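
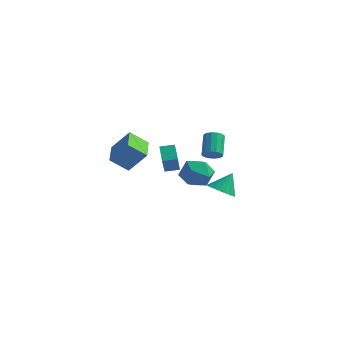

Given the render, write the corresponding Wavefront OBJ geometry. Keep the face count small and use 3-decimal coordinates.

v -2.075 0.66 -1.917
v -1.594 -0.231 -0.614
v -2.894 1.455 -1.072
v -2.413 0.564 0.231
v -1.327 1.276 -1.771
v -0.846 0.385 -0.468
v -2.146 2.071 -0.926
v -1.665 1.18 0.377
v 0.484 2.308 -0.381
v 1.118 2.337 -0.085
v 0.49 3.38 1.158
v -0.144 3.352 0.861
v 1.111 2.613 -0.32
v 0.483 3.656 0.923
v 0.937 2.807 -0.571
v 0.309 3.851 0.671
v 0.641 2.867 -0.772
v 0.013 3.911 0.471
v 0.303 2.778 -0.867
v -0.325 3.822 0.375
v 0.014 2.563 -0.833
v -0.614 3.607 0.41
v -0.15 2.28 -0.678
v -0.778 3.323 0.565
v -0.143 2.004 -0.443
v -0.771 3.047 0.8
v 0.031 1.809 -0.191
v -0.597 2.853 1.051
v 0.327 1.749 0.009
v -0.301 2.793 1.252
v 0.665 1.838 0.105
v 0.037 2.882 1.347
v 0.954 2.053 0.07
v 0.326 3.097 1.313
v 2.182 0.873 -2.682
v 3.111 0.477 -2.655
v 2.498 1.707 -1.318
v 3.171 0.826 -2.882
v 3.061 1.182 -3.074
v 2.798 1.485 -3.199
v 2.429 1.683 -3.234
v 2.017 1.74 -3.174
v 1.634 1.647 -3.029
v 1.346 1.421 -2.824
v 1.202 1.1 -2.594
v 1.228 0.74 -2.38
v 1.419 0.402 -2.218
v 1.742 0.146 -2.137
v 2.141 0.016 -2.149
v 2.547 0.034 -2.254
v 2.89 0.197 -2.433
v -5.551 -0.423 -0.234
v -4.428 0.05 1.197
v -4.676 0.417 -1.199
v -3.553 0.89 0.233
v -4.367 -2.09 -0.613
v -3.244 -1.617 0.819
v -3.492 -1.25 -1.577
v -2.369 -0.777 -0.146
v 3.554 -3.044 0.18
v 4.438 -3.744 -0.194
v 3.282 -4.196 1.694
v 4.166 -4.896 1.32
v 4.403 -3.806 1.727
v 4.572 -3.093 0.791
v 3.148 -4.847 0.709
v 3.317 -4.134 -0.227
v 4.187 -4.858 0.133
v 4.963 -4.215 0.762
v 2.757 -3.725 0.738
v 3.533 -3.082 1.367
f 2 4 1
f 5 2 1
f 1 4 3
f 3 5 1
f 2 8 4
f 6 2 5
f 6 8 2
f 4 8 3
f 7 5 3
f 3 8 7
f 7 6 5
f 8 6 7
f 10 9 13
f 10 13 11
f 11 13 14
f 11 14 12
f 13 9 15
f 13 15 14
f 14 15 16
f 14 16 12
f 15 9 17
f 15 17 16
f 16 17 18
f 16 18 12
f 17 9 19
f 17 19 18
f 18 19 20
f 18 20 12
f 19 9 21
f 19 21 20
f 20 21 22
f 20 22 12
f 21 9 23
f 21 23 22
f 22 23 24
f 22 24 12
f 23 9 25
f 23 25 24
f 24 25 26
f 24 26 12
f 25 9 27
f 25 27 26
f 26 27 28
f 26 28 12
f 27 9 29
f 27 29 28
f 28 29 30
f 28 30 12
f 29 9 31
f 29 31 30
f 30 31 32
f 30 32 12
f 31 9 33
f 31 33 32
f 32 33 34
f 32 34 12
f 33 9 10
f 33 10 34
f 34 10 11
f 34 11 12
f 36 35 38
f 36 38 37
f 38 35 39
f 38 39 37
f 39 35 40
f 39 40 37
f 40 35 41
f 40 41 37
f 41 35 42
f 41 42 37
f 42 35 43
f 42 43 37
f 43 35 44
f 43 44 37
f 44 35 45
f 44 45 37
f 45 35 46
f 45 46 37
f 46 35 47
f 46 47 37
f 47 35 48
f 47 48 37
f 48 35 49
f 48 49 37
f 49 35 50
f 49 50 37
f 50 35 51
f 50 51 37
f 51 35 36
f 51 36 37
f 53 55 52
f 56 53 52
f 52 55 54
f 54 56 52
f 53 59 55
f 57 53 56
f 57 59 53
f 55 59 54
f 58 56 54
f 54 59 58
f 58 57 56
f 59 57 58
f 60 71 65
f 60 65 61
f 60 61 67
f 60 67 70
f 60 70 71
f 61 65 69
f 65 71 64
f 71 70 62
f 70 67 66
f 67 61 68
f 63 69 64
f 63 64 62
f 63 62 66
f 63 66 68
f 63 68 69
f 64 69 65
f 62 64 71
f 66 62 70
f 68 66 67
f 69 68 61



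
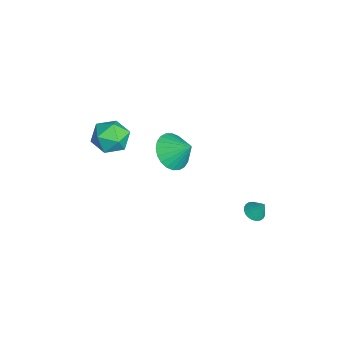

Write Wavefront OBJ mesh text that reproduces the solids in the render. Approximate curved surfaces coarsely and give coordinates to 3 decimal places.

v -1.372 -0.69 -2.287
v -0.421 -0.74 -2.796
v -0.848 0.19 -1.393
v -0.606 -0.422 -3
v -0.908 -0.144 -3.096
v -1.281 0.051 -3.068
v -1.668 0.133 -2.922
v -2.009 0.089 -2.679
v -2.254 -0.073 -2.377
v -2.365 -0.328 -2.061
v -2.324 -0.639 -1.779
v -2.138 -0.958 -1.575
v -1.836 -1.235 -1.479
v -1.464 -1.43 -1.507
v -1.077 -1.512 -1.653
v -0.735 -1.469 -1.896
v -0.491 -1.307 -2.198
v -0.38 -1.051 -2.514
v -3.108 -2.994 -2.631
v -2.047 -2.971 -2.638
v -3.073 -4.289 -1.502
v -2.012 -4.266 -1.509
v -2.558 -3.466 -1.073
v -2.579 -2.665 -1.771
v -2.541 -4.595 -2.369
v -2.562 -3.794 -3.067
v -1.696 -3.96 -2.475
v -1.706 -3.262 -1.675
v -3.414 -3.998 -2.465
v -3.424 -3.3 -1.665
v 2.553 2.879 -3.219
v 3.078 2.712 -3.317
v 2.847 3.301 -2.361
v 3.077 2.908 -3.413
v 2.996 3.1 -3.48
v 2.848 3.258 -3.507
v 2.655 3.358 -3.49
v 2.446 3.386 -3.432
v 2.253 3.336 -3.341
v 2.106 3.217 -3.232
v 2.027 3.046 -3.121
v 2.028 2.85 -3.024
v 2.109 2.658 -2.958
v 2.258 2.5 -2.931
v 2.451 2.4 -2.948
v 2.66 2.372 -3.006
v 2.852 2.422 -3.096
v 2.999 2.541 -3.206
f 2 1 4
f 2 4 3
f 4 1 5
f 4 5 3
f 5 1 6
f 5 6 3
f 6 1 7
f 6 7 3
f 7 1 8
f 7 8 3
f 8 1 9
f 8 9 3
f 9 1 10
f 9 10 3
f 10 1 11
f 10 11 3
f 11 1 12
f 11 12 3
f 12 1 13
f 12 13 3
f 13 1 14
f 13 14 3
f 14 1 15
f 14 15 3
f 15 1 16
f 15 16 3
f 16 1 17
f 16 17 3
f 17 1 18
f 17 18 3
f 18 1 2
f 18 2 3
f 19 30 24
f 19 24 20
f 19 20 26
f 19 26 29
f 19 29 30
f 20 24 28
f 24 30 23
f 30 29 21
f 29 26 25
f 26 20 27
f 22 28 23
f 22 23 21
f 22 21 25
f 22 25 27
f 22 27 28
f 23 28 24
f 21 23 30
f 25 21 29
f 27 25 26
f 28 27 20
f 32 31 34
f 32 34 33
f 34 31 35
f 34 35 33
f 35 31 36
f 35 36 33
f 36 31 37
f 36 37 33
f 37 31 38
f 37 38 33
f 38 31 39
f 38 39 33
f 39 31 40
f 39 40 33
f 40 31 41
f 40 41 33
f 41 31 42
f 41 42 33
f 42 31 43
f 42 43 33
f 43 31 44
f 43 44 33
f 44 31 45
f 44 45 33
f 45 31 46
f 45 46 33
f 46 31 47
f 46 47 33
f 47 31 48
f 47 48 33
f 48 31 32
f 48 32 33



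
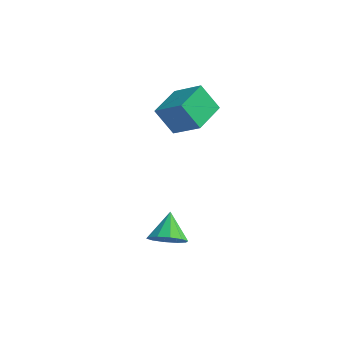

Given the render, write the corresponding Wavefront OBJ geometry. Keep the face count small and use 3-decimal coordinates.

v -2.378 -4.399 -2.745
v -1.537 -4.657 -2.153
v -2.602 -3.041 -1.835
v -1.328 -4.288 -2.652
v -1.519 -3.961 -3.186
v -2.038 -3.802 -3.552
v -2.687 -3.87 -3.61
v -3.218 -4.141 -3.337
v -3.428 -4.51 -2.839
v -3.236 -4.837 -2.304
v -2.717 -4.996 -1.938
v -2.068 -4.928 -1.88
v -3.176 -0.504 2.143
v -4.232 -0.255 3.477
v -2.666 1.366 2.197
v -3.722 1.616 3.531
v -1.658 -0.956 3.429
v -2.714 -0.706 4.763
v -1.148 0.915 3.483
v -2.204 1.164 4.817
f 2 1 4
f 2 4 3
f 4 1 5
f 4 5 3
f 5 1 6
f 5 6 3
f 6 1 7
f 6 7 3
f 7 1 8
f 7 8 3
f 8 1 9
f 8 9 3
f 9 1 10
f 9 10 3
f 10 1 11
f 10 11 3
f 11 1 12
f 11 12 3
f 12 1 2
f 12 2 3
f 14 16 13
f 17 14 13
f 13 16 15
f 15 17 13
f 14 20 16
f 18 14 17
f 18 20 14
f 16 20 15
f 19 17 15
f 15 20 19
f 19 18 17
f 20 18 19



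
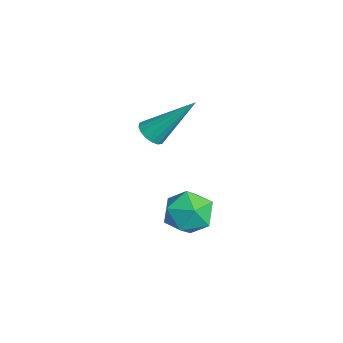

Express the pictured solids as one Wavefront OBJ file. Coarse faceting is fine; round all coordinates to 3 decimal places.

v 1.516 0.109 1.731
v 1.797 -0.296 2.018
v 1.924 1.511 3.309
v 1.99 -0.179 1.865
v 2.074 0.004 1.681
v 2.031 0.21 1.508
v 1.869 0.394 1.386
v 1.627 0.512 1.344
v 1.359 0.538 1.39
v 1.128 0.465 1.515
v 0.985 0.311 1.689
v 0.964 0.11 1.872
v 1.069 -0.091 2.024
v 1.277 -0.246 2.108
v 1.54 -0.32 2.106
v 2.235 1.475 -1.067
v 2.816 1.82 -1.773
v 3.224 0.26 -0.847
v 3.805 0.605 -1.553
v 3.726 1.087 -0.706
v 3.115 1.838 -0.842
v 2.925 0.242 -1.778
v 2.314 0.993 -1.914
v 3.243 1.058 -2.213
v 3.738 1.58 -1.55
v 2.302 0.5 -1.07
v 2.797 1.022 -0.407
f 2 1 4
f 2 4 3
f 4 1 5
f 4 5 3
f 5 1 6
f 5 6 3
f 6 1 7
f 6 7 3
f 7 1 8
f 7 8 3
f 8 1 9
f 8 9 3
f 9 1 10
f 9 10 3
f 10 1 11
f 10 11 3
f 11 1 12
f 11 12 3
f 12 1 13
f 12 13 3
f 13 1 14
f 13 14 3
f 14 1 15
f 14 15 3
f 15 1 2
f 15 2 3
f 16 27 21
f 16 21 17
f 16 17 23
f 16 23 26
f 16 26 27
f 17 21 25
f 21 27 20
f 27 26 18
f 26 23 22
f 23 17 24
f 19 25 20
f 19 20 18
f 19 18 22
f 19 22 24
f 19 24 25
f 20 25 21
f 18 20 27
f 22 18 26
f 24 22 23
f 25 24 17



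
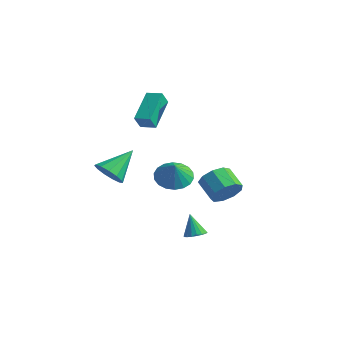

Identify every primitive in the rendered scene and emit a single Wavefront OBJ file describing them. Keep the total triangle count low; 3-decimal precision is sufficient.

v -2.482 -0.358 1.279
v -3.208 1.184 2.306
v -2.55 0.117 0.518
v -3.276 1.659 1.545
v -1.684 -0.059 1.395
v -2.41 1.483 2.422
v -1.752 0.416 0.634
v -2.478 1.958 1.661
v 3.172 -3.288 0.442
v 3.967 -3.455 0.011
v 3.608 -3.672 1.398
v 4.015 -3.07 0.144
v 3.895 -2.729 0.336
v 3.632 -2.498 0.549
v 3.278 -2.424 0.74
v 2.903 -2.521 0.873
v 2.581 -2.769 0.92
v 2.376 -3.12 0.872
v 2.329 -3.505 0.739
v 2.448 -3.846 0.547
v 2.711 -4.077 0.334
v 3.065 -4.151 0.143
v 3.44 -4.054 0.01
v 3.762 -3.806 -0.037
v 1.557 1.966 -3.268
v 1.977 2.62 -2.816
v 0.883 2.869 -2.159
v 0.463 2.214 -2.612
v 1.722 2.848 -3.327
v 0.628 3.097 -2.671
v 1.39 2.663 -3.811
v 0.296 2.912 -3.155
v 1.136 2.152 -4.041
v 0.042 2.401 -3.385
v 1.079 1.553 -3.909
v -0.015 1.802 -3.253
v 1.246 1.148 -3.478
v 0.151 1.396 -2.821
v 1.558 1.125 -2.948
v 0.464 1.373 -2.291
v 1.87 1.495 -2.568
v 0.776 1.744 -1.911
v 2.036 2.086 -2.516
v 0.942 2.334 -1.859
v 4.189 -2.893 -3.159
v 4.602 -3.211 -2.952
v 3.711 -2.787 -2.041
v 4.695 -2.98 -2.934
v 4.688 -2.732 -2.961
v 4.582 -2.516 -3.026
v 4.398 -2.375 -3.118
v 4.173 -2.336 -3.218
v 3.951 -2.408 -3.306
v 3.777 -2.576 -3.365
v 3.684 -2.806 -3.383
v 3.691 -3.054 -3.357
v 3.796 -3.27 -3.291
v 3.98 -3.411 -3.199
v 4.205 -3.45 -3.099
v 4.427 -3.378 -3.011
v -0.492 -3.933 -0.525
v 0.349 -3.876 -0.696
v -0.368 -2.467 0.565
v 0.124 -3.608 -1.03
v -0.297 -3.443 -1.205
v -0.78 -3.434 -1.163
v -1.171 -3.583 -0.919
v -1.346 -3.842 -0.549
v -1.25 -4.131 -0.172
v -0.913 -4.357 0.093
v -0.443 -4.448 0.162
v 0.013 -4.375 0.013
v 0.308 -4.162 -0.306
f 2 4 1
f 5 2 1
f 1 4 3
f 3 5 1
f 2 8 4
f 6 2 5
f 6 8 2
f 4 8 3
f 7 5 3
f 3 8 7
f 7 6 5
f 8 6 7
f 10 9 12
f 10 12 11
f 12 9 13
f 12 13 11
f 13 9 14
f 13 14 11
f 14 9 15
f 14 15 11
f 15 9 16
f 15 16 11
f 16 9 17
f 16 17 11
f 17 9 18
f 17 18 11
f 18 9 19
f 18 19 11
f 19 9 20
f 19 20 11
f 20 9 21
f 20 21 11
f 21 9 22
f 21 22 11
f 22 9 23
f 22 23 11
f 23 9 24
f 23 24 11
f 24 9 10
f 24 10 11
f 26 25 29
f 26 29 27
f 27 29 30
f 27 30 28
f 29 25 31
f 29 31 30
f 30 31 32
f 30 32 28
f 31 25 33
f 31 33 32
f 32 33 34
f 32 34 28
f 33 25 35
f 33 35 34
f 34 35 36
f 34 36 28
f 35 25 37
f 35 37 36
f 36 37 38
f 36 38 28
f 37 25 39
f 37 39 38
f 38 39 40
f 38 40 28
f 39 25 41
f 39 41 40
f 40 41 42
f 40 42 28
f 41 25 43
f 41 43 42
f 42 43 44
f 42 44 28
f 43 25 26
f 43 26 44
f 44 26 27
f 44 27 28
f 46 45 48
f 46 48 47
f 48 45 49
f 48 49 47
f 49 45 50
f 49 50 47
f 50 45 51
f 50 51 47
f 51 45 52
f 51 52 47
f 52 45 53
f 52 53 47
f 53 45 54
f 53 54 47
f 54 45 55
f 54 55 47
f 55 45 56
f 55 56 47
f 56 45 57
f 56 57 47
f 57 45 58
f 57 58 47
f 58 45 59
f 58 59 47
f 59 45 60
f 59 60 47
f 60 45 46
f 60 46 47
f 62 61 64
f 62 64 63
f 64 61 65
f 64 65 63
f 65 61 66
f 65 66 63
f 66 61 67
f 66 67 63
f 67 61 68
f 67 68 63
f 68 61 69
f 68 69 63
f 69 61 70
f 69 70 63
f 70 61 71
f 70 71 63
f 71 61 72
f 71 72 63
f 72 61 73
f 72 73 63
f 73 61 62
f 73 62 63



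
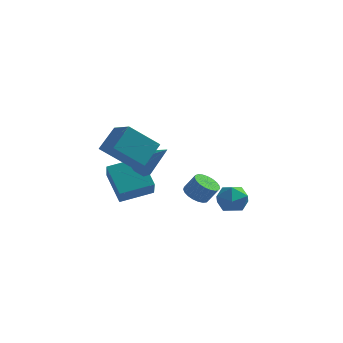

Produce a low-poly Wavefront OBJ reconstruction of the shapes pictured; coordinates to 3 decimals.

v -2.233 -0.255 0.604
v -1.597 -0.213 -0.18
v -0.607 -0.345 1.916
v -1.779 0.488 0.093
v -2.226 0.753 0.665
v -2.677 0.428 1.202
v -2.868 -0.298 1.389
v -2.686 -0.998 1.116
v -2.239 -1.263 0.544
v -1.788 -0.938 0.007
v 0.238 3.101 -3.255
v 0.951 3.171 -3.713
v 1.595 3.229 -2.703
v 0.882 3.159 -2.245
v 0.856 3.509 -3.673
v 1.5 3.567 -2.662
v 0.654 3.776 -3.56
v 1.298 3.835 -2.549
v 0.381 3.927 -3.394
v 1.025 3.986 -2.383
v 0.083 3.935 -3.205
v 0.727 3.993 -2.194
v -0.189 3.798 -3.024
v 0.455 3.857 -2.013
v -0.386 3.541 -2.883
v 0.258 3.6 -1.872
v -0.476 3.208 -2.807
v 0.168 3.267 -1.796
v -0.442 2.856 -2.808
v 0.202 2.915 -1.797
v -0.291 2.547 -2.887
v 0.353 2.605 -1.876
v -0.048 2.333 -3.029
v 0.596 2.391 -2.018
v 0.244 2.252 -3.21
v 0.888 2.31 -2.2
v 0.536 2.318 -3.4
v 1.18 2.376 -2.389
v 0.775 2.519 -3.564
v 1.419 2.577 -2.553
v 0.922 2.821 -3.675
v 1.566 2.879 -2.664
v 3.441 -2.508 -0.07
v 3.961 -2.714 0.77
v 3.259 -4.106 -0.35
v 3.779 -4.312 0.49
v 2.86 -3.901 0.554
v 2.972 -2.913 0.727
v 4.248 -3.907 -0.307
v 4.36 -2.919 -0.134
v 4.46 -3.579 0.623
v 3.602 -3.575 1.156
v 3.618 -3.245 -0.736
v 2.76 -3.241 -0.203
v -1.944 -3.288 1.938
v -3.468 -3.856 3.36
v -1.409 -2.082 2.993
v -2.933 -2.649 4.415
v -0.847 -4.411 2.665
v -2.371 -4.978 4.087
v -0.312 -3.204 3.72
v -1.836 -3.772 5.142
v -4.63 1.804 -1.615
v -4.319 0.705 -0.356
v -2.893 2.8 -1.175
v -2.582 1.701 0.084
v -3.558 0.539 -2.984
v -3.247 -0.56 -1.725
v -1.821 1.535 -2.544
v -1.51 0.436 -1.285
f 2 1 4
f 2 4 3
f 4 1 5
f 4 5 3
f 5 1 6
f 5 6 3
f 6 1 7
f 6 7 3
f 7 1 8
f 7 8 3
f 8 1 9
f 8 9 3
f 9 1 10
f 9 10 3
f 10 1 2
f 10 2 3
f 12 11 15
f 12 15 13
f 13 15 16
f 13 16 14
f 15 11 17
f 15 17 16
f 16 17 18
f 16 18 14
f 17 11 19
f 17 19 18
f 18 19 20
f 18 20 14
f 19 11 21
f 19 21 20
f 20 21 22
f 20 22 14
f 21 11 23
f 21 23 22
f 22 23 24
f 22 24 14
f 23 11 25
f 23 25 24
f 24 25 26
f 24 26 14
f 25 11 27
f 25 27 26
f 26 27 28
f 26 28 14
f 27 11 29
f 27 29 28
f 28 29 30
f 28 30 14
f 29 11 31
f 29 31 30
f 30 31 32
f 30 32 14
f 31 11 33
f 31 33 32
f 32 33 34
f 32 34 14
f 33 11 35
f 33 35 34
f 34 35 36
f 34 36 14
f 35 11 37
f 35 37 36
f 36 37 38
f 36 38 14
f 37 11 39
f 37 39 38
f 38 39 40
f 38 40 14
f 39 11 41
f 39 41 40
f 40 41 42
f 40 42 14
f 41 11 12
f 41 12 42
f 42 12 13
f 42 13 14
f 43 54 48
f 43 48 44
f 43 44 50
f 43 50 53
f 43 53 54
f 44 48 52
f 48 54 47
f 54 53 45
f 53 50 49
f 50 44 51
f 46 52 47
f 46 47 45
f 46 45 49
f 46 49 51
f 46 51 52
f 47 52 48
f 45 47 54
f 49 45 53
f 51 49 50
f 52 51 44
f 56 58 55
f 59 56 55
f 55 58 57
f 57 59 55
f 56 62 58
f 60 56 59
f 60 62 56
f 58 62 57
f 61 59 57
f 57 62 61
f 61 60 59
f 62 60 61
f 64 66 63
f 67 64 63
f 63 66 65
f 65 67 63
f 64 70 66
f 68 64 67
f 68 70 64
f 66 70 65
f 69 67 65
f 65 70 69
f 69 68 67
f 70 68 69



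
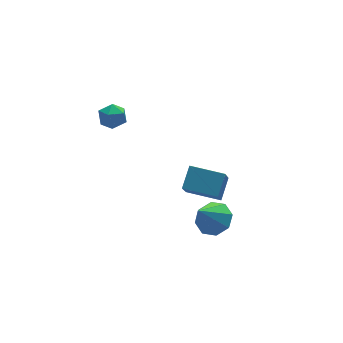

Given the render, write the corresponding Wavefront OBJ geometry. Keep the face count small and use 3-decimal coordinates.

v -1.633 -3.674 0.089
v -0.981 -3.4 0.612
v -2.547 -4.066 1.431
v -1.415 -2.908 0.461
v -1.976 -2.864 0.092
v -2.337 -3.295 -0.279
v -2.286 -3.949 -0.435
v -1.852 -4.441 -0.283
v -1.29 -4.485 0.086
v -0.93 -4.054 0.457
v -1.048 -2.796 0.585
v -0.403 -2.111 1.329
v -2.298 -1.794 0.747
v -1.653 -1.109 1.492
v -0.407 -1.751 -0.932
v 0.238 -1.066 -0.187
v -1.657 -0.749 -0.769
v -1.012 -0.064 -0.025
v -4.327 2.511 2.614
v -3.612 2.43 2.521
v -4.288 1.79 3.539
v -3.573 1.709 3.446
v -3.84 2.346 3.669
v -3.865 2.791 3.097
v -4.035 1.429 2.963
v -4.06 1.874 2.391
v -3.432 1.762 2.736
v -3.311 2.328 3.173
v -4.589 1.892 2.887
v -4.468 2.458 3.324
f 2 1 4
f 2 4 3
f 4 1 5
f 4 5 3
f 5 1 6
f 5 6 3
f 6 1 7
f 6 7 3
f 7 1 8
f 7 8 3
f 8 1 9
f 8 9 3
f 9 1 10
f 9 10 3
f 10 1 2
f 10 2 3
f 12 14 11
f 15 12 11
f 11 14 13
f 13 15 11
f 12 18 14
f 16 12 15
f 16 18 12
f 14 18 13
f 17 15 13
f 13 18 17
f 17 16 15
f 18 16 17
f 19 30 24
f 19 24 20
f 19 20 26
f 19 26 29
f 19 29 30
f 20 24 28
f 24 30 23
f 30 29 21
f 29 26 25
f 26 20 27
f 22 28 23
f 22 23 21
f 22 21 25
f 22 25 27
f 22 27 28
f 23 28 24
f 21 23 30
f 25 21 29
f 27 25 26
f 28 27 20



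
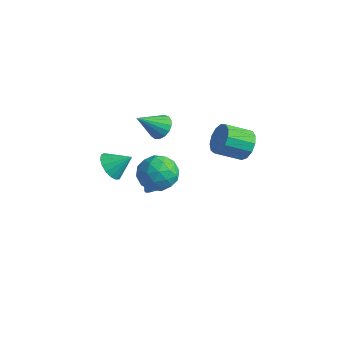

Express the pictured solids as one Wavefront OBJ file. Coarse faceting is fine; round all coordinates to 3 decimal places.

v -1.538 1.366 -3.905
v -0.973 0.861 -3.59
v -2.422 1.194 -2.595
v -0.867 1.165 -3.478
v -0.876 1.504 -3.44
v -1 1.819 -3.482
v -1.217 2.055 -3.597
v -1.489 2.173 -3.766
v -1.77 2.151 -3.958
v -2.01 1.993 -4.142
v -2.169 1.727 -4.284
v -2.218 1.399 -4.361
v -2.15 1.064 -4.359
v -1.976 0.783 -4.278
v -1.726 0.602 -4.133
v -1.444 0.553 -3.949
v -1.177 0.645 -3.756
v -0.914 1.076 1.919
v -0.094 0.919 2.127
v -1.486 -0.256 3.161
v -0.208 1.214 2.391
v -0.484 1.477 2.547
v -0.858 1.649 2.559
v -1.244 1.689 2.424
v -1.556 1.589 2.173
v -1.719 1.372 1.864
v -1.699 1.087 1.568
v -1.498 0.8 1.352
v -1.164 0.576 1.266
v -0.772 0.466 1.329
v -0.413 0.497 1.528
v -0.168 0.66 1.816
v -1.016 -2.742 0.744
v -0.241 -3.144 0.321
v -0.144 -1.958 1.596
v -0.326 -2.768 0.062
v -0.57 -2.386 -0.04
v -0.915 -2.086 0.037
v -1.284 -1.936 0.276
v -1.591 -1.971 0.622
v -1.767 -2.183 0.996
v -1.77 -2.522 1.312
v -1.601 -2.913 1.499
v -1.297 -3.264 1.512
v -0.93 -3.496 1.349
v -0.581 -3.555 1.048
v -0.333 -3.428 0.677
v 2.613 -1.963 1.896
v 3.723 -2.362 2.206
v 1.797 -3.458 2.894
v 2.907 -3.857 3.204
v 2.481 -2.814 3.672
v 2.985 -1.89 3.055
v 2.535 -3.93 2.045
v 3.039 -3.006 1.428
v 3.675 -3.577 2.298
v 3.642 -2.888 3.304
v 1.878 -2.932 1.796
v 1.845 -2.243 2.802
v 3.239 -2.031 1.964
v 2.281 -3.789 3.136
v 2.03 -3.176 3.412
v 2.683 -3.41 3.594
v 2.806 -1.754 2.463
v 3.458 -1.989 2.645
v 2.729 -2.254 3.506
v 2.062 -3.831 2.455
v 2.714 -4.066 2.637
v 2.837 -2.41 1.506
v 3.49 -2.644 1.688
v 2.791 -3.566 1.594
v 3.864 -2.98 2.2
v 3.384 -3.859 2.786
v 3.165 -3.902 2.105
v 3.462 -3.359 1.742
v 3.844 -2.575 2.791
v 3.365 -3.454 3.377
v 3.114 -2.841 3.652
v 3.411 -2.298 3.29
v 3.816 -3.289 2.845
v 2.155 -2.366 1.723
v 1.676 -3.245 2.309
v 2.109 -3.522 1.81
v 2.406 -2.979 1.448
v 2.136 -1.961 2.314
v 1.656 -2.84 2.9
v 2.058 -2.461 3.358
v 2.355 -1.918 2.995
v 1.704 -2.531 2.255
v 2.394 4.566 0.155
v 3.183 4.438 0.82
v 2.276 3.165 1.651
v 1.486 3.294 0.985
v 2.831 4.843 1.057
v 1.924 3.57 1.887
v 2.341 5.16 1.007
v 1.434 3.887 1.838
v 1.867 5.289 0.687
v 0.96 4.016 1.517
v 1.561 5.188 0.197
v 0.654 3.915 1.028
v 1.519 4.89 -0.305
v 0.612 3.617 0.525
v 1.754 4.489 -0.662
v 0.847 3.216 0.169
v 2.193 4.113 -0.759
v 1.286 2.84 0.071
v 2.695 3.881 -0.567
v 1.788 2.608 0.264
v 3.102 3.866 -0.145
v 2.195 2.593 0.686
v 3.283 4.074 0.372
v 2.376 2.801 1.203
f 2 1 4
f 2 4 3
f 4 1 5
f 4 5 3
f 5 1 6
f 5 6 3
f 6 1 7
f 6 7 3
f 7 1 8
f 7 8 3
f 8 1 9
f 8 9 3
f 9 1 10
f 9 10 3
f 10 1 11
f 10 11 3
f 11 1 12
f 11 12 3
f 12 1 13
f 12 13 3
f 13 1 14
f 13 14 3
f 14 1 15
f 14 15 3
f 15 1 16
f 15 16 3
f 16 1 17
f 16 17 3
f 17 1 2
f 17 2 3
f 19 18 21
f 19 21 20
f 21 18 22
f 21 22 20
f 22 18 23
f 22 23 20
f 23 18 24
f 23 24 20
f 24 18 25
f 24 25 20
f 25 18 26
f 25 26 20
f 26 18 27
f 26 27 20
f 27 18 28
f 27 28 20
f 28 18 29
f 28 29 20
f 29 18 30
f 29 30 20
f 30 18 31
f 30 31 20
f 31 18 32
f 31 32 20
f 32 18 19
f 32 19 20
f 34 33 36
f 34 36 35
f 36 33 37
f 36 37 35
f 37 33 38
f 37 38 35
f 38 33 39
f 38 39 35
f 39 33 40
f 39 40 35
f 40 33 41
f 40 41 35
f 41 33 42
f 41 42 35
f 42 33 43
f 42 43 35
f 43 33 44
f 43 44 35
f 44 33 45
f 44 45 35
f 45 33 46
f 45 46 35
f 46 33 47
f 46 47 35
f 47 33 34
f 47 34 35
f 48 85 64
f 85 59 88
f 64 88 53
f 85 88 64
f 48 64 60
f 64 53 65
f 60 65 49
f 64 65 60
f 48 60 69
f 60 49 70
f 69 70 55
f 60 70 69
f 48 69 81
f 69 55 84
f 81 84 58
f 69 84 81
f 48 81 85
f 81 58 89
f 85 89 59
f 81 89 85
f 49 65 76
f 65 53 79
f 76 79 57
f 65 79 76
f 53 88 66
f 88 59 87
f 66 87 52
f 88 87 66
f 59 89 86
f 89 58 82
f 86 82 50
f 89 82 86
f 58 84 83
f 84 55 71
f 83 71 54
f 84 71 83
f 55 70 75
f 70 49 72
f 75 72 56
f 70 72 75
f 51 77 63
f 77 57 78
f 63 78 52
f 77 78 63
f 51 63 61
f 63 52 62
f 61 62 50
f 63 62 61
f 51 61 68
f 61 50 67
f 68 67 54
f 61 67 68
f 51 68 73
f 68 54 74
f 73 74 56
f 68 74 73
f 51 73 77
f 73 56 80
f 77 80 57
f 73 80 77
f 52 78 66
f 78 57 79
f 66 79 53
f 78 79 66
f 50 62 86
f 62 52 87
f 86 87 59
f 62 87 86
f 54 67 83
f 67 50 82
f 83 82 58
f 67 82 83
f 56 74 75
f 74 54 71
f 75 71 55
f 74 71 75
f 57 80 76
f 80 56 72
f 76 72 49
f 80 72 76
f 91 90 94
f 91 94 92
f 92 94 95
f 92 95 93
f 94 90 96
f 94 96 95
f 95 96 97
f 95 97 93
f 96 90 98
f 96 98 97
f 97 98 99
f 97 99 93
f 98 90 100
f 98 100 99
f 99 100 101
f 99 101 93
f 100 90 102
f 100 102 101
f 101 102 103
f 101 103 93
f 102 90 104
f 102 104 103
f 103 104 105
f 103 105 93
f 104 90 106
f 104 106 105
f 105 106 107
f 105 107 93
f 106 90 108
f 106 108 107
f 107 108 109
f 107 109 93
f 108 90 110
f 108 110 109
f 109 110 111
f 109 111 93
f 110 90 112
f 110 112 111
f 111 112 113
f 111 113 93
f 112 90 91
f 112 91 113
f 113 91 92
f 113 92 93



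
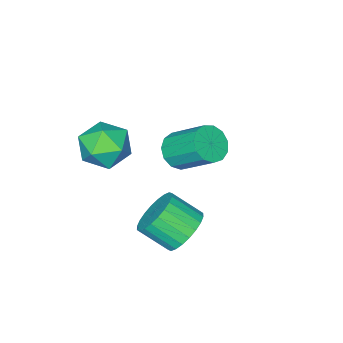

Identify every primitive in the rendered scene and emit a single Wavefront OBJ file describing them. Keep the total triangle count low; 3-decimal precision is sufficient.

v -3.231 -0.314 -2.468
v -2.462 -0.241 -2.36
v -2.74 1.067 -1.263
v -3.509 0.994 -1.372
v -2.565 0.02 -2.698
v -2.843 1.329 -1.601
v -2.879 0.176 -2.963
v -3.158 1.484 -1.866
v -3.305 0.175 -3.071
v -3.584 1.484 -1.974
v -3.708 0.019 -2.988
v -3.986 1.328 -1.891
v -3.958 -0.242 -2.739
v -4.237 1.066 -1.642
v -3.978 -0.527 -2.405
v -4.257 0.782 -1.308
v -3.761 -0.744 -2.091
v -4.04 0.565 -0.994
v -3.375 -0.824 -1.896
v -3.654 0.484 -0.8
v -2.943 -0.743 -1.884
v -3.222 0.565 -0.787
v -2.603 -0.526 -2.057
v -2.882 0.783 -0.96
v 0.464 0.967 0.718
v 1.285 0.405 0.635
v -0.425 -0.245 0.125
v 0.396 -0.807 0.042
v 0.039 -0.575 0.946
v 0.588 0.174 1.312
v 0.272 -0.014 -0.552
v 0.821 0.735 -0.186
v 1.167 -0.201 -0.15
v 1.023 -0.548 0.776
v -0.163 0.708 -0.016
v -0.307 0.361 0.91
v -0.431 3.017 -2.732
v 0.248 3.59 -2.534
v 0.79 2.676 -1.75
v 0.111 2.103 -1.948
v 0.013 3.669 -2.279
v 0.556 2.756 -1.496
v -0.288 3.649 -2.093
v 0.254 2.736 -1.31
v -0.612 3.533 -2.005
v -0.07 2.62 -1.221
v -0.908 3.338 -2.027
v -0.366 2.425 -1.243
v -1.132 3.095 -2.156
v -0.589 2.181 -1.372
v -1.248 2.839 -2.373
v -0.706 1.926 -1.589
v -1.241 2.61 -2.645
v -0.698 1.697 -1.861
v -1.11 2.444 -2.93
v -0.568 1.53 -2.146
v -0.876 2.364 -3.184
v -0.333 1.451 -2.401
v -0.574 2.384 -3.37
v -0.032 1.471 -2.587
v -0.25 2.5 -3.459
v 0.292 1.587 -2.675
v 0.046 2.695 -3.437
v 0.588 1.782 -2.653
v 0.269 2.939 -3.308
v 0.812 2.025 -2.524
v 0.386 3.194 -3.091
v 0.928 2.281 -2.307
v 0.378 3.423 -2.819
v 0.921 2.51 -2.035
f 2 1 5
f 2 5 3
f 3 5 6
f 3 6 4
f 5 1 7
f 5 7 6
f 6 7 8
f 6 8 4
f 7 1 9
f 7 9 8
f 8 9 10
f 8 10 4
f 9 1 11
f 9 11 10
f 10 11 12
f 10 12 4
f 11 1 13
f 11 13 12
f 12 13 14
f 12 14 4
f 13 1 15
f 13 15 14
f 14 15 16
f 14 16 4
f 15 1 17
f 15 17 16
f 16 17 18
f 16 18 4
f 17 1 19
f 17 19 18
f 18 19 20
f 18 20 4
f 19 1 21
f 19 21 20
f 20 21 22
f 20 22 4
f 21 1 23
f 21 23 22
f 22 23 24
f 22 24 4
f 23 1 2
f 23 2 24
f 24 2 3
f 24 3 4
f 25 36 30
f 25 30 26
f 25 26 32
f 25 32 35
f 25 35 36
f 26 30 34
f 30 36 29
f 36 35 27
f 35 32 31
f 32 26 33
f 28 34 29
f 28 29 27
f 28 27 31
f 28 31 33
f 28 33 34
f 29 34 30
f 27 29 36
f 31 27 35
f 33 31 32
f 34 33 26
f 38 37 41
f 38 41 39
f 39 41 42
f 39 42 40
f 41 37 43
f 41 43 42
f 42 43 44
f 42 44 40
f 43 37 45
f 43 45 44
f 44 45 46
f 44 46 40
f 45 37 47
f 45 47 46
f 46 47 48
f 46 48 40
f 47 37 49
f 47 49 48
f 48 49 50
f 48 50 40
f 49 37 51
f 49 51 50
f 50 51 52
f 50 52 40
f 51 37 53
f 51 53 52
f 52 53 54
f 52 54 40
f 53 37 55
f 53 55 54
f 54 55 56
f 54 56 40
f 55 37 57
f 55 57 56
f 56 57 58
f 56 58 40
f 57 37 59
f 57 59 58
f 58 59 60
f 58 60 40
f 59 37 61
f 59 61 60
f 60 61 62
f 60 62 40
f 61 37 63
f 61 63 62
f 62 63 64
f 62 64 40
f 63 37 65
f 63 65 64
f 64 65 66
f 64 66 40
f 65 37 67
f 65 67 66
f 66 67 68
f 66 68 40
f 67 37 69
f 67 69 68
f 68 69 70
f 68 70 40
f 69 37 38
f 69 38 70
f 70 38 39
f 70 39 40



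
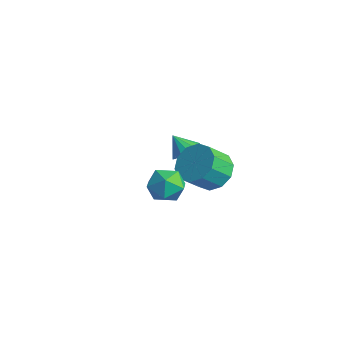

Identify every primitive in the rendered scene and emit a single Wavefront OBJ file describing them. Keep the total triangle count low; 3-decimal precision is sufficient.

v -2.365 2.761 -2.848
v -1.798 2.532 -2.432
v -3.035 2.479 -2.092
v -1.847 2.9 -2.338
v -2.035 3.231 -2.381
v -2.312 3.436 -2.549
v -2.602 3.46 -2.798
v -2.829 3.297 -3.06
v -2.932 2.991 -3.265
v -2.882 2.622 -3.359
v -2.694 2.292 -3.316
v -2.418 2.087 -3.148
v -2.127 2.063 -2.899
v -1.9 2.226 -2.637
v 1.719 1.437 -0.985
v 2.692 1.626 -0.793
v 2.695 0.652 0.156
v 1.721 0.463 -0.035
v 2.348 1.989 -0.42
v 2.35 1.015 0.53
v 1.763 2.141 -0.262
v 1.766 1.167 0.687
v 1.162 2.024 -0.381
v 1.164 1.05 0.569
v 0.773 1.683 -0.73
v 0.775 0.709 0.219
v 0.745 1.248 -1.176
v 0.748 0.274 -0.227
v 1.09 0.885 -1.55
v 1.092 -0.089 -0.6
v 1.674 0.733 -1.707
v 1.677 -0.241 -0.758
v 2.276 0.85 -1.589
v 2.278 -0.124 -0.639
v 2.665 1.191 -1.239
v 2.667 0.217 -0.29
v 3.219 -1.293 1.149
v 3.938 -1.5 0.641
v 2.382 -2.16 0.319
v 3.101 -2.367 -0.189
v 3.05 -2.663 0.664
v 3.567 -2.127 1.177
v 2.753 -1.533 -0.217
v 3.27 -0.997 0.296
v 3.649 -1.648 -0.203
v 3.833 -2.346 0.341
v 2.487 -1.314 0.619
v 2.671 -2.012 1.163
f 2 1 4
f 2 4 3
f 4 1 5
f 4 5 3
f 5 1 6
f 5 6 3
f 6 1 7
f 6 7 3
f 7 1 8
f 7 8 3
f 8 1 9
f 8 9 3
f 9 1 10
f 9 10 3
f 10 1 11
f 10 11 3
f 11 1 12
f 11 12 3
f 12 1 13
f 12 13 3
f 13 1 14
f 13 14 3
f 14 1 2
f 14 2 3
f 16 15 19
f 16 19 17
f 17 19 20
f 17 20 18
f 19 15 21
f 19 21 20
f 20 21 22
f 20 22 18
f 21 15 23
f 21 23 22
f 22 23 24
f 22 24 18
f 23 15 25
f 23 25 24
f 24 25 26
f 24 26 18
f 25 15 27
f 25 27 26
f 26 27 28
f 26 28 18
f 27 15 29
f 27 29 28
f 28 29 30
f 28 30 18
f 29 15 31
f 29 31 30
f 30 31 32
f 30 32 18
f 31 15 33
f 31 33 32
f 32 33 34
f 32 34 18
f 33 15 35
f 33 35 34
f 34 35 36
f 34 36 18
f 35 15 16
f 35 16 36
f 36 16 17
f 36 17 18
f 37 48 42
f 37 42 38
f 37 38 44
f 37 44 47
f 37 47 48
f 38 42 46
f 42 48 41
f 48 47 39
f 47 44 43
f 44 38 45
f 40 46 41
f 40 41 39
f 40 39 43
f 40 43 45
f 40 45 46
f 41 46 42
f 39 41 48
f 43 39 47
f 45 43 44
f 46 45 38



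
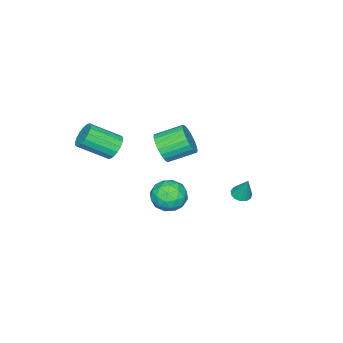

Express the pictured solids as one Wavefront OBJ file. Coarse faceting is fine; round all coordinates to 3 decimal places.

v -1.707 2.914 -1.183
v -1.262 2.614 -1.128
v -1.533 3.406 0.083
v -1.172 2.881 -1.244
v -1.252 3.158 -1.341
v -1.477 3.358 -1.387
v -1.775 3.417 -1.369
v -2.051 3.316 -1.292
v -2.219 3.088 -1.18
v -2.224 2.804 -1.07
v -2.065 2.556 -0.995
v -1.792 2.421 -0.98
v -1.493 2.443 -1.03
v -1.879 -0.49 -3.246
v -1.266 -0.13 -2.515
v -1.214 -1.99 -3.065
v -0.601 -1.63 -2.334
v -1.604 -1.707 -2.166
v -2.015 -0.781 -2.278
v -0.465 -1.339 -3.302
v -0.876 -0.413 -3.414
v -0.392 -0.655 -2.549
v -1.096 -0.883 -1.847
v -1.384 -1.237 -3.733
v -2.088 -1.465 -3.031
v -1.631 -0.179 -2.896
v -0.849 -1.941 -2.684
v -1.439 -1.987 -2.585
v -1.079 -1.776 -2.155
v -2.071 -0.561 -2.757
v -1.711 -0.349 -2.327
v -1.91 -1.276 -2.123
v -0.769 -1.771 -3.253
v -0.409 -1.559 -2.823
v -1.401 -0.344 -3.425
v -1.041 -0.133 -2.995
v -0.57 -0.844 -3.457
v -0.757 -0.276 -2.486
v -0.366 -1.157 -2.38
v -0.286 -0.986 -2.949
v -0.527 -0.441 -3.015
v -1.171 -0.409 -2.074
v -0.78 -1.291 -1.968
v -1.37 -1.336 -1.869
v -1.611 -0.792 -1.935
v -0.657 -0.718 -2.094
v -1.7 -0.829 -3.612
v -1.309 -1.711 -3.506
v -0.869 -1.328 -3.645
v -1.11 -0.784 -3.711
v -2.114 -0.963 -3.2
v -1.723 -1.844 -3.094
v -1.953 -1.679 -2.565
v -2.194 -1.134 -2.631
v -1.823 -1.402 -3.486
v 0.476 -3.057 1.027
v 1.12 -2.674 0.901
v 2.049 -3.92 1.867
v 1.404 -4.303 1.993
v 0.992 -2.53 1.21
v 1.921 -3.777 2.176
v 0.746 -2.507 1.477
v 1.674 -3.753 2.443
v 0.438 -2.61 1.64
v 1.366 -3.856 2.606
v 0.138 -2.815 1.664
v 1.067 -4.061 2.63
v -0.084 -3.076 1.541
v 0.845 -4.322 2.507
v -0.178 -3.332 1.3
v 0.751 -4.578 2.266
v -0.122 -3.525 0.997
v 0.806 -4.772 1.963
v 0.071 -3.611 0.701
v 0.999 -4.858 1.667
v 0.356 -3.57 0.48
v 1.285 -4.817 1.446
v 0.669 -3.412 0.383
v 1.598 -4.658 1.349
v 0.938 -3.172 0.435
v 1.866 -4.418 1.401
v 1.1 -2.906 0.622
v 2.029 -4.152 1.588
v -3.13 -2.867 -1.067
v -2.535 -2.794 -0.357
v -3.455 -1.661 0.298
v -4.05 -1.733 -0.413
v -2.399 -2.55 -0.588
v -3.319 -1.417 0.067
v -2.374 -2.354 -0.892
v -3.294 -1.221 -0.238
v -2.464 -2.236 -1.224
v -3.384 -1.103 -0.569
v -2.656 -2.214 -1.531
v -3.576 -1.081 -0.876
v -2.92 -2.292 -1.768
v -3.84 -1.158 -1.113
v -3.216 -2.457 -1.898
v -4.136 -1.323 -1.243
v -3.499 -2.684 -1.902
v -4.419 -1.55 -1.247
v -3.725 -2.939 -1.778
v -4.645 -1.806 -1.123
v -3.861 -3.183 -1.547
v -4.781 -2.05 -0.892
v -3.886 -3.379 -1.242
v -4.806 -2.246 -0.588
v -3.796 -3.497 -0.911
v -4.716 -2.364 -0.256
v -3.604 -3.519 -0.604
v -4.524 -2.386 0.051
v -3.34 -3.442 -0.367
v -4.26 -2.308 0.288
v -3.044 -3.277 -0.237
v -3.964 -2.143 0.418
v -2.761 -3.05 -0.233
v -3.681 -1.916 0.422
f 2 1 4
f 2 4 3
f 4 1 5
f 4 5 3
f 5 1 6
f 5 6 3
f 6 1 7
f 6 7 3
f 7 1 8
f 7 8 3
f 8 1 9
f 8 9 3
f 9 1 10
f 9 10 3
f 10 1 11
f 10 11 3
f 11 1 12
f 11 12 3
f 12 1 13
f 12 13 3
f 13 1 2
f 13 2 3
f 14 51 30
f 51 25 54
f 30 54 19
f 51 54 30
f 14 30 26
f 30 19 31
f 26 31 15
f 30 31 26
f 14 26 35
f 26 15 36
f 35 36 21
f 26 36 35
f 14 35 47
f 35 21 50
f 47 50 24
f 35 50 47
f 14 47 51
f 47 24 55
f 51 55 25
f 47 55 51
f 15 31 42
f 31 19 45
f 42 45 23
f 31 45 42
f 19 54 32
f 54 25 53
f 32 53 18
f 54 53 32
f 25 55 52
f 55 24 48
f 52 48 16
f 55 48 52
f 24 50 49
f 50 21 37
f 49 37 20
f 50 37 49
f 21 36 41
f 36 15 38
f 41 38 22
f 36 38 41
f 17 43 29
f 43 23 44
f 29 44 18
f 43 44 29
f 17 29 27
f 29 18 28
f 27 28 16
f 29 28 27
f 17 27 34
f 27 16 33
f 34 33 20
f 27 33 34
f 17 34 39
f 34 20 40
f 39 40 22
f 34 40 39
f 17 39 43
f 39 22 46
f 43 46 23
f 39 46 43
f 18 44 32
f 44 23 45
f 32 45 19
f 44 45 32
f 16 28 52
f 28 18 53
f 52 53 25
f 28 53 52
f 20 33 49
f 33 16 48
f 49 48 24
f 33 48 49
f 22 40 41
f 40 20 37
f 41 37 21
f 40 37 41
f 23 46 42
f 46 22 38
f 42 38 15
f 46 38 42
f 57 56 60
f 57 60 58
f 58 60 61
f 58 61 59
f 60 56 62
f 60 62 61
f 61 62 63
f 61 63 59
f 62 56 64
f 62 64 63
f 63 64 65
f 63 65 59
f 64 56 66
f 64 66 65
f 65 66 67
f 65 67 59
f 66 56 68
f 66 68 67
f 67 68 69
f 67 69 59
f 68 56 70
f 68 70 69
f 69 70 71
f 69 71 59
f 70 56 72
f 70 72 71
f 71 72 73
f 71 73 59
f 72 56 74
f 72 74 73
f 73 74 75
f 73 75 59
f 74 56 76
f 74 76 75
f 75 76 77
f 75 77 59
f 76 56 78
f 76 78 77
f 77 78 79
f 77 79 59
f 78 56 80
f 78 80 79
f 79 80 81
f 79 81 59
f 80 56 82
f 80 82 81
f 81 82 83
f 81 83 59
f 82 56 57
f 82 57 83
f 83 57 58
f 83 58 59
f 85 84 88
f 85 88 86
f 86 88 89
f 86 89 87
f 88 84 90
f 88 90 89
f 89 90 91
f 89 91 87
f 90 84 92
f 90 92 91
f 91 92 93
f 91 93 87
f 92 84 94
f 92 94 93
f 93 94 95
f 93 95 87
f 94 84 96
f 94 96 95
f 95 96 97
f 95 97 87
f 96 84 98
f 96 98 97
f 97 98 99
f 97 99 87
f 98 84 100
f 98 100 99
f 99 100 101
f 99 101 87
f 100 84 102
f 100 102 101
f 101 102 103
f 101 103 87
f 102 84 104
f 102 104 103
f 103 104 105
f 103 105 87
f 104 84 106
f 104 106 105
f 105 106 107
f 105 107 87
f 106 84 108
f 106 108 107
f 107 108 109
f 107 109 87
f 108 84 110
f 108 110 109
f 109 110 111
f 109 111 87
f 110 84 112
f 110 112 111
f 111 112 113
f 111 113 87
f 112 84 114
f 112 114 113
f 113 114 115
f 113 115 87
f 114 84 116
f 114 116 115
f 115 116 117
f 115 117 87
f 116 84 85
f 116 85 117
f 117 85 86
f 117 86 87



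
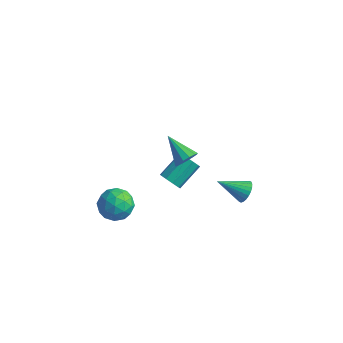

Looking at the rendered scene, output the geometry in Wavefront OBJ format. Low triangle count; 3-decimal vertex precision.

v 1.38 3.613 -4.251
v 1.823 3.055 -4.146
v 0.1 2.767 -3.349
v 1.878 3.212 -3.92
v 1.858 3.431 -3.744
v 1.765 3.677 -3.646
v 1.613 3.913 -3.639
v 1.426 4.104 -3.726
v 1.232 4.22 -3.893
v 1.06 4.243 -4.114
v 0.937 4.171 -4.356
v 0.882 4.014 -4.582
v 0.902 3.796 -4.758
v 0.995 3.55 -4.856
v 1.147 3.313 -4.863
v 1.334 3.123 -4.776
v 1.528 3.007 -4.61
v 1.7 2.983 -4.388
v -2.026 1.396 -3.513
v -1.343 1.244 -3.475
v -1.072 2.692 -2.568
v -1.754 2.844 -2.607
v -1.431 1.506 -3.866
v -1.16 2.954 -2.959
v -1.797 1.716 -4.093
v -1.526 3.164 -3.186
v -2.27 1.776 -4.048
v -1.999 3.224 -3.141
v -2.628 1.659 -3.753
v -2.357 3.107 -2.846
v -2.705 1.418 -3.346
v -2.434 2.866 -2.439
v -2.464 1.167 -3.018
v -2.192 2.615 -2.111
v -2.017 1.023 -2.921
v -1.746 2.471 -2.014
v -1.575 1.054 -3.102
v -1.304 2.502 -2.195
v 1.097 -1.437 3.079
v 1.462 -1.236 3.617
v -0.337 -1.083 3.921
v 1.411 -0.925 3.398
v 1.26 -0.777 3.079
v 1.057 -0.838 2.759
v 0.867 -1.09 2.542
v 0.75 -1.452 2.495
v 0.743 -1.809 2.633
v 0.849 -2.048 2.913
v 1.033 -2.093 3.246
v 1.237 -1.93 3.526
v 1.397 -1.611 3.664
v -3.194 -1.745 -2.599
v -2.161 -1.782 -2.795
v -3.139 -3.338 -2.005
v -2.106 -3.375 -2.201
v -2.474 -2.756 -1.435
v -2.508 -1.771 -1.802
v -2.792 -3.349 -2.998
v -2.826 -2.364 -3.365
v -1.913 -2.773 -3.041
v -1.717 -2.407 -2.075
v -3.583 -2.713 -2.725
v -3.387 -2.347 -1.759
v -2.682 -1.623 -2.749
v -2.618 -3.497 -2.051
v -2.834 -3.133 -1.601
v -2.227 -3.154 -1.716
v -2.886 -1.617 -2.166
v -2.279 -1.639 -2.28
v -2.464 -2.211 -1.481
v -3.021 -3.481 -2.52
v -2.414 -3.503 -2.634
v -3.073 -1.966 -3.084
v -2.466 -1.987 -3.199
v -2.836 -2.909 -3.319
v -1.929 -2.228 -3.009
v -1.897 -3.165 -2.66
v -2.3 -3.149 -3.128
v -2.32 -2.57 -3.344
v -1.814 -2.013 -2.441
v -1.782 -2.949 -2.092
v -1.998 -2.585 -1.642
v -2.018 -2.006 -1.858
v -1.668 -2.595 -2.586
v -3.518 -2.171 -2.708
v -3.486 -3.107 -2.359
v -3.282 -3.114 -2.942
v -3.302 -2.535 -3.158
v -3.403 -1.955 -2.14
v -3.371 -2.892 -1.791
v -2.98 -2.55 -1.456
v -3 -1.971 -1.672
v -3.632 -2.525 -2.214
f 2 1 4
f 2 4 3
f 4 1 5
f 4 5 3
f 5 1 6
f 5 6 3
f 6 1 7
f 6 7 3
f 7 1 8
f 7 8 3
f 8 1 9
f 8 9 3
f 9 1 10
f 9 10 3
f 10 1 11
f 10 11 3
f 11 1 12
f 11 12 3
f 12 1 13
f 12 13 3
f 13 1 14
f 13 14 3
f 14 1 15
f 14 15 3
f 15 1 16
f 15 16 3
f 16 1 17
f 16 17 3
f 17 1 18
f 17 18 3
f 18 1 2
f 18 2 3
f 20 19 23
f 20 23 21
f 21 23 24
f 21 24 22
f 23 19 25
f 23 25 24
f 24 25 26
f 24 26 22
f 25 19 27
f 25 27 26
f 26 27 28
f 26 28 22
f 27 19 29
f 27 29 28
f 28 29 30
f 28 30 22
f 29 19 31
f 29 31 30
f 30 31 32
f 30 32 22
f 31 19 33
f 31 33 32
f 32 33 34
f 32 34 22
f 33 19 35
f 33 35 34
f 34 35 36
f 34 36 22
f 35 19 37
f 35 37 36
f 36 37 38
f 36 38 22
f 37 19 20
f 37 20 38
f 38 20 21
f 38 21 22
f 40 39 42
f 40 42 41
f 42 39 43
f 42 43 41
f 43 39 44
f 43 44 41
f 44 39 45
f 44 45 41
f 45 39 46
f 45 46 41
f 46 39 47
f 46 47 41
f 47 39 48
f 47 48 41
f 48 39 49
f 48 49 41
f 49 39 50
f 49 50 41
f 50 39 51
f 50 51 41
f 51 39 40
f 51 40 41
f 52 89 68
f 89 63 92
f 68 92 57
f 89 92 68
f 52 68 64
f 68 57 69
f 64 69 53
f 68 69 64
f 52 64 73
f 64 53 74
f 73 74 59
f 64 74 73
f 52 73 85
f 73 59 88
f 85 88 62
f 73 88 85
f 52 85 89
f 85 62 93
f 89 93 63
f 85 93 89
f 53 69 80
f 69 57 83
f 80 83 61
f 69 83 80
f 57 92 70
f 92 63 91
f 70 91 56
f 92 91 70
f 63 93 90
f 93 62 86
f 90 86 54
f 93 86 90
f 62 88 87
f 88 59 75
f 87 75 58
f 88 75 87
f 59 74 79
f 74 53 76
f 79 76 60
f 74 76 79
f 55 81 67
f 81 61 82
f 67 82 56
f 81 82 67
f 55 67 65
f 67 56 66
f 65 66 54
f 67 66 65
f 55 65 72
f 65 54 71
f 72 71 58
f 65 71 72
f 55 72 77
f 72 58 78
f 77 78 60
f 72 78 77
f 55 77 81
f 77 60 84
f 81 84 61
f 77 84 81
f 56 82 70
f 82 61 83
f 70 83 57
f 82 83 70
f 54 66 90
f 66 56 91
f 90 91 63
f 66 91 90
f 58 71 87
f 71 54 86
f 87 86 62
f 71 86 87
f 60 78 79
f 78 58 75
f 79 75 59
f 78 75 79
f 61 84 80
f 84 60 76
f 80 76 53
f 84 76 80



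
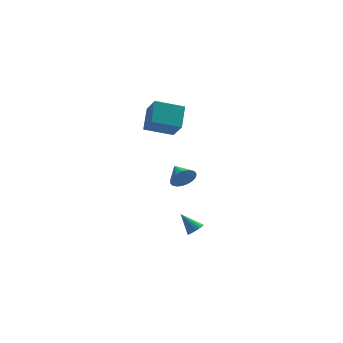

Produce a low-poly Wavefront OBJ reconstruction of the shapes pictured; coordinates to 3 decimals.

v -1.571 3.019 -2.066
v -1.271 3.377 -2.752
v -1.969 4.141 -1.654
v -1.593 3.297 -2.847
v -1.911 3.17 -2.808
v -2.17 3.016 -2.64
v -2.326 2.863 -2.372
v -2.351 2.737 -2.052
v -2.242 2.659 -1.734
v -2.016 2.644 -1.474
v -1.713 2.693 -1.315
v -1.386 2.799 -1.287
v -1.09 2.943 -1.393
v -0.878 3.1 -1.616
v -0.786 3.242 -1.916
v -0.829 3.347 -2.242
v -1.001 3.394 -2.538
v -3.798 3.484 1.816
v -3.431 2.497 2.939
v -3.482 4.735 2.813
v -3.115 3.747 3.936
v -2.085 3.493 1.264
v -1.718 2.505 2.387
v -1.769 4.743 2.261
v -1.402 3.756 3.384
v -1.678 -4.008 -2.013
v -1.304 -3.629 -1.926
v -2.422 -3.492 -1.067
v -1.445 -3.528 -2.092
v -1.632 -3.522 -2.243
v -1.829 -3.612 -2.348
v -1.995 -3.781 -2.387
v -2.099 -3.995 -2.351
v -2.12 -4.211 -2.249
v -2.053 -4.388 -2.101
v -1.911 -4.489 -1.934
v -1.724 -4.495 -1.784
v -1.528 -4.405 -1.679
v -1.361 -4.236 -1.64
v -1.257 -4.022 -1.675
v -1.237 -3.805 -1.778
f 2 1 4
f 2 4 3
f 4 1 5
f 4 5 3
f 5 1 6
f 5 6 3
f 6 1 7
f 6 7 3
f 7 1 8
f 7 8 3
f 8 1 9
f 8 9 3
f 9 1 10
f 9 10 3
f 10 1 11
f 10 11 3
f 11 1 12
f 11 12 3
f 12 1 13
f 12 13 3
f 13 1 14
f 13 14 3
f 14 1 15
f 14 15 3
f 15 1 16
f 15 16 3
f 16 1 17
f 16 17 3
f 17 1 2
f 17 2 3
f 19 21 18
f 22 19 18
f 18 21 20
f 20 22 18
f 19 25 21
f 23 19 22
f 23 25 19
f 21 25 20
f 24 22 20
f 20 25 24
f 24 23 22
f 25 23 24
f 27 26 29
f 27 29 28
f 29 26 30
f 29 30 28
f 30 26 31
f 30 31 28
f 31 26 32
f 31 32 28
f 32 26 33
f 32 33 28
f 33 26 34
f 33 34 28
f 34 26 35
f 34 35 28
f 35 26 36
f 35 36 28
f 36 26 37
f 36 37 28
f 37 26 38
f 37 38 28
f 38 26 39
f 38 39 28
f 39 26 40
f 39 40 28
f 40 26 41
f 40 41 28
f 41 26 27
f 41 27 28



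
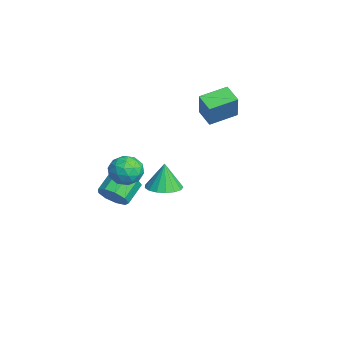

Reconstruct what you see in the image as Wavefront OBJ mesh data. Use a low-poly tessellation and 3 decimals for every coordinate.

v 3.048 -0.72 1.789
v 3.925 -1.237 1.94
v 2.812 -0.64 3.431
v 4.066 -0.765 1.938
v 3.973 -0.282 1.901
v 3.669 0.101 1.839
v 3.222 0.295 1.765
v 2.735 0.257 1.697
v 2.32 -0.004 1.65
v 2.071 -0.43 1.635
v 2.047 -0.922 1.655
v 2.251 -1.367 1.706
v 2.638 -1.665 1.776
v 3.119 -1.745 1.849
v 3.584 -1.591 1.908
v -4.709 2.496 3.069
v -3.856 2.337 4.793
v -5.185 4.208 3.463
v -4.332 4.048 5.187
v -3.628 2.912 2.573
v -2.775 2.752 4.297
v -4.104 4.623 2.967
v -3.251 4.464 4.691
v 0.512 -1.716 2.33
v 1.552 -1.706 2.484
v 0.628 -3.274 1.656
v 1.668 -3.264 1.81
v 1.015 -3.313 2.633
v 0.944 -2.35 3.049
v 1.236 -2.63 1.091
v 1.165 -1.667 1.507
v 2 -2.27 1.718
v 1.863 -2.693 2.671
v 0.317 -2.287 1.469
v 0.18 -2.71 2.422
v 1.022 -1.574 2.466
v 1.158 -3.406 1.674
v 0.774 -3.435 2.157
v 1.385 -3.429 2.248
v 0.664 -1.953 2.798
v 1.276 -1.947 2.889
v 0.96 -2.892 2.976
v 0.904 -3.033 1.251
v 1.516 -3.027 1.342
v 0.795 -1.551 1.892
v 1.406 -1.545 1.983
v 1.22 -2.088 1.164
v 1.897 -1.9 2.106
v 1.964 -2.816 1.71
v 1.711 -2.443 1.288
v 1.669 -1.877 1.532
v 1.816 -2.148 2.667
v 1.884 -3.064 2.271
v 1.5 -3.093 2.754
v 1.458 -2.527 2.999
v 2.079 -2.48 2.216
v 0.296 -1.916 1.869
v 0.364 -2.832 1.473
v 0.722 -2.453 1.141
v 0.68 -1.887 1.386
v 0.216 -2.164 2.43
v 0.283 -3.08 2.034
v 0.511 -3.103 2.608
v 0.469 -2.537 2.852
v 0.101 -2.5 1.924
v -2.414 -2.798 -2.145
v -1.731 -2.744 -1.402
v -2.704 -1.867 -0.573
v -3.386 -1.922 -1.315
v -1.64 -2.222 -1.846
v -2.612 -1.346 -1.017
v -1.91 -1.97 -2.43
v -2.883 -1.094 -1.6
v -2.416 -2.106 -2.88
v -3.389 -1.229 -2.051
v -2.921 -2.565 -2.986
v -3.894 -1.689 -2.157
v -3.189 -3.134 -2.699
v -4.161 -2.257 -1.869
v -3.093 -3.545 -2.152
v -4.066 -2.669 -1.323
v -2.68 -3.607 -1.602
v -3.653 -2.731 -0.772
v -2.142 -3.291 -1.306
v -3.115 -2.414 -0.476
f 2 1 4
f 2 4 3
f 4 1 5
f 4 5 3
f 5 1 6
f 5 6 3
f 6 1 7
f 6 7 3
f 7 1 8
f 7 8 3
f 8 1 9
f 8 9 3
f 9 1 10
f 9 10 3
f 10 1 11
f 10 11 3
f 11 1 12
f 11 12 3
f 12 1 13
f 12 13 3
f 13 1 14
f 13 14 3
f 14 1 15
f 14 15 3
f 15 1 2
f 15 2 3
f 17 19 16
f 20 17 16
f 16 19 18
f 18 20 16
f 17 23 19
f 21 17 20
f 21 23 17
f 19 23 18
f 22 20 18
f 18 23 22
f 22 21 20
f 23 21 22
f 24 61 40
f 61 35 64
f 40 64 29
f 61 64 40
f 24 40 36
f 40 29 41
f 36 41 25
f 40 41 36
f 24 36 45
f 36 25 46
f 45 46 31
f 36 46 45
f 24 45 57
f 45 31 60
f 57 60 34
f 45 60 57
f 24 57 61
f 57 34 65
f 61 65 35
f 57 65 61
f 25 41 52
f 41 29 55
f 52 55 33
f 41 55 52
f 29 64 42
f 64 35 63
f 42 63 28
f 64 63 42
f 35 65 62
f 65 34 58
f 62 58 26
f 65 58 62
f 34 60 59
f 60 31 47
f 59 47 30
f 60 47 59
f 31 46 51
f 46 25 48
f 51 48 32
f 46 48 51
f 27 53 39
f 53 33 54
f 39 54 28
f 53 54 39
f 27 39 37
f 39 28 38
f 37 38 26
f 39 38 37
f 27 37 44
f 37 26 43
f 44 43 30
f 37 43 44
f 27 44 49
f 44 30 50
f 49 50 32
f 44 50 49
f 27 49 53
f 49 32 56
f 53 56 33
f 49 56 53
f 28 54 42
f 54 33 55
f 42 55 29
f 54 55 42
f 26 38 62
f 38 28 63
f 62 63 35
f 38 63 62
f 30 43 59
f 43 26 58
f 59 58 34
f 43 58 59
f 32 50 51
f 50 30 47
f 51 47 31
f 50 47 51
f 33 56 52
f 56 32 48
f 52 48 25
f 56 48 52
f 67 66 70
f 67 70 68
f 68 70 71
f 68 71 69
f 70 66 72
f 70 72 71
f 71 72 73
f 71 73 69
f 72 66 74
f 72 74 73
f 73 74 75
f 73 75 69
f 74 66 76
f 74 76 75
f 75 76 77
f 75 77 69
f 76 66 78
f 76 78 77
f 77 78 79
f 77 79 69
f 78 66 80
f 78 80 79
f 79 80 81
f 79 81 69
f 80 66 82
f 80 82 81
f 81 82 83
f 81 83 69
f 82 66 84
f 82 84 83
f 83 84 85
f 83 85 69
f 84 66 67
f 84 67 85
f 85 67 68
f 85 68 69



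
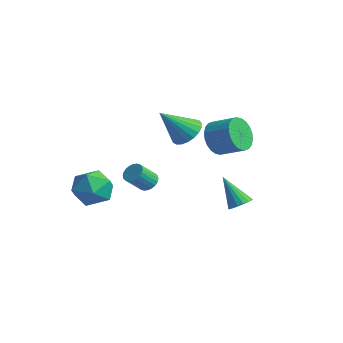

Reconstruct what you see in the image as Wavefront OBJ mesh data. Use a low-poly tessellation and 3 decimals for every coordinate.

v -2.09 -2.469 -3.65
v -1.495 -3.123 -2.825
v -3.105 -4.057 -4.175
v -2.51 -4.711 -3.35
v -3.297 -3.864 -2.997
v -2.67 -2.882 -2.673
v -1.93 -4.298 -4.327
v -1.303 -3.316 -4.003
v -1.396 -4.253 -3.244
v -2.241 -3.984 -2.421
v -2.359 -3.196 -4.579
v -3.204 -2.927 -3.756
v 1.424 -3.156 -1.671
v 1.969 -3.059 -1.498
v 1.841 -3.906 -0.616
v 1.296 -4.004 -0.789
v 1.855 -2.91 -1.371
v 1.727 -3.757 -0.489
v 1.676 -2.798 -1.29
v 1.547 -3.646 -0.408
v 1.458 -2.741 -1.267
v 1.33 -3.589 -0.385
v 1.235 -2.747 -1.305
v 1.107 -3.595 -0.424
v 1.041 -2.816 -1.4
v 0.912 -3.664 -0.518
v 0.905 -2.936 -1.535
v 0.777 -3.784 -0.653
v 0.848 -3.09 -1.691
v 0.72 -3.938 -0.809
v 0.879 -3.254 -1.844
v 0.751 -4.101 -0.962
v 0.993 -3.403 -1.971
v 0.865 -4.25 -1.089
v 1.173 -3.514 -2.052
v 1.044 -4.362 -1.17
v 1.39 -3.571 -2.075
v 1.262 -4.419 -1.193
v 1.613 -3.565 -2.036
v 1.485 -4.413 -1.155
v 1.808 -3.496 -1.942
v 1.679 -4.344 -1.06
v 1.943 -3.376 -1.807
v 1.815 -4.224 -0.925
v 2 -3.222 -1.651
v 1.872 -4.07 -0.769
v 3.849 0.519 -3.541
v 4.28 0.851 -3.185
v 2.751 0.361 -2.059
v 4.093 1.071 -3.3
v 3.85 1.165 -3.47
v 3.607 1.111 -3.656
v 3.419 0.921 -3.816
v 3.329 0.64 -3.912
v 3.359 0.33 -3.924
v 3.5 0.064 -3.847
v 3.722 -0.098 -3.7
v 3.972 -0.119 -3.517
v 4.194 0.007 -3.339
v 4.337 0.249 -3.207
v 4.368 0.554 -3.152
v 0.561 1.924 -0.796
v 1.084 1.718 -1.671
v 2.302 2.211 -1.059
v 1.779 2.416 -0.184
v 0.963 2.099 -1.739
v 2.182 2.592 -1.127
v 0.782 2.454 -1.663
v 2 2.947 -1.051
v 0.566 2.728 -1.455
v 1.785 3.221 -0.843
v 0.35 2.88 -1.147
v 1.569 3.373 -0.535
v 0.166 2.886 -0.785
v 1.385 3.379 -0.173
v 0.042 2.745 -0.425
v 1.261 3.238 0.187
v -0.003 2.48 -0.122
v 1.216 2.973 0.49
v 0.038 2.129 0.079
v 1.256 2.622 0.691
v 0.158 1.748 0.147
v 1.377 2.241 0.759
v 0.34 1.393 0.071
v 1.558 1.886 0.683
v 0.555 1.119 -0.137
v 1.774 1.612 0.475
v 0.771 0.967 -0.445
v 1.99 1.46 0.167
v 0.955 0.961 -0.807
v 2.174 1.454 -0.195
v 1.079 1.102 -1.167
v 2.298 1.595 -0.555
v 1.124 1.367 -1.47
v 2.343 1.86 -0.858
v -1.286 1.624 -0.971
v -0.545 1.053 -1.189
v -1.834 0.316 0.591
v -0.382 1.302 -0.923
v -0.376 1.607 -0.666
v -0.526 1.915 -0.461
v -0.808 2.172 -0.344
v -1.173 2.335 -0.336
v -1.557 2.375 -0.438
v -1.894 2.285 -0.632
v -2.126 2.08 -0.884
v -2.212 1.797 -1.152
v -2.139 1.484 -1.388
v -1.918 1.195 -1.552
v -1.587 0.98 -1.616
v -1.205 0.876 -1.568
v -0.836 0.902 -1.417
f 1 12 6
f 1 6 2
f 1 2 8
f 1 8 11
f 1 11 12
f 2 6 10
f 6 12 5
f 12 11 3
f 11 8 7
f 8 2 9
f 4 10 5
f 4 5 3
f 4 3 7
f 4 7 9
f 4 9 10
f 5 10 6
f 3 5 12
f 7 3 11
f 9 7 8
f 10 9 2
f 14 13 17
f 14 17 15
f 15 17 18
f 15 18 16
f 17 13 19
f 17 19 18
f 18 19 20
f 18 20 16
f 19 13 21
f 19 21 20
f 20 21 22
f 20 22 16
f 21 13 23
f 21 23 22
f 22 23 24
f 22 24 16
f 23 13 25
f 23 25 24
f 24 25 26
f 24 26 16
f 25 13 27
f 25 27 26
f 26 27 28
f 26 28 16
f 27 13 29
f 27 29 28
f 28 29 30
f 28 30 16
f 29 13 31
f 29 31 30
f 30 31 32
f 30 32 16
f 31 13 33
f 31 33 32
f 32 33 34
f 32 34 16
f 33 13 35
f 33 35 34
f 34 35 36
f 34 36 16
f 35 13 37
f 35 37 36
f 36 37 38
f 36 38 16
f 37 13 39
f 37 39 38
f 38 39 40
f 38 40 16
f 39 13 41
f 39 41 40
f 40 41 42
f 40 42 16
f 41 13 43
f 41 43 42
f 42 43 44
f 42 44 16
f 43 13 45
f 43 45 44
f 44 45 46
f 44 46 16
f 45 13 14
f 45 14 46
f 46 14 15
f 46 15 16
f 48 47 50
f 48 50 49
f 50 47 51
f 50 51 49
f 51 47 52
f 51 52 49
f 52 47 53
f 52 53 49
f 53 47 54
f 53 54 49
f 54 47 55
f 54 55 49
f 55 47 56
f 55 56 49
f 56 47 57
f 56 57 49
f 57 47 58
f 57 58 49
f 58 47 59
f 58 59 49
f 59 47 60
f 59 60 49
f 60 47 61
f 60 61 49
f 61 47 48
f 61 48 49
f 63 62 66
f 63 66 64
f 64 66 67
f 64 67 65
f 66 62 68
f 66 68 67
f 67 68 69
f 67 69 65
f 68 62 70
f 68 70 69
f 69 70 71
f 69 71 65
f 70 62 72
f 70 72 71
f 71 72 73
f 71 73 65
f 72 62 74
f 72 74 73
f 73 74 75
f 73 75 65
f 74 62 76
f 74 76 75
f 75 76 77
f 75 77 65
f 76 62 78
f 76 78 77
f 77 78 79
f 77 79 65
f 78 62 80
f 78 80 79
f 79 80 81
f 79 81 65
f 80 62 82
f 80 82 81
f 81 82 83
f 81 83 65
f 82 62 84
f 82 84 83
f 83 84 85
f 83 85 65
f 84 62 86
f 84 86 85
f 85 86 87
f 85 87 65
f 86 62 88
f 86 88 87
f 87 88 89
f 87 89 65
f 88 62 90
f 88 90 89
f 89 90 91
f 89 91 65
f 90 62 92
f 90 92 91
f 91 92 93
f 91 93 65
f 92 62 94
f 92 94 93
f 93 94 95
f 93 95 65
f 94 62 63
f 94 63 95
f 95 63 64
f 95 64 65
f 97 96 99
f 97 99 98
f 99 96 100
f 99 100 98
f 100 96 101
f 100 101 98
f 101 96 102
f 101 102 98
f 102 96 103
f 102 103 98
f 103 96 104
f 103 104 98
f 104 96 105
f 104 105 98
f 105 96 106
f 105 106 98
f 106 96 107
f 106 107 98
f 107 96 108
f 107 108 98
f 108 96 109
f 108 109 98
f 109 96 110
f 109 110 98
f 110 96 111
f 110 111 98
f 111 96 112
f 111 112 98
f 112 96 97
f 112 97 98



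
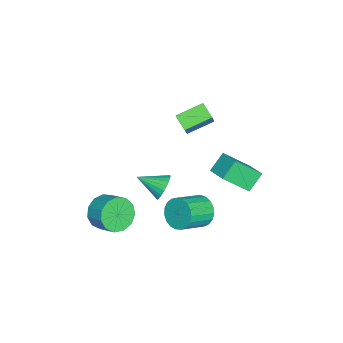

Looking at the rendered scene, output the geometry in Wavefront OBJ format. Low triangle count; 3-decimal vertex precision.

v 1.69 -0.56 -1.334
v 2.094 -0.302 -0.757
v 1.75 -1.88 -0.786
v 1.822 -0.272 -0.654
v 1.529 -0.286 -0.655
v 1.261 -0.341 -0.759
v 1.059 -0.43 -0.95
v 0.952 -0.538 -1.2
v 0.958 -0.65 -1.471
v 1.076 -0.748 -1.72
v 1.286 -0.818 -1.911
v 1.559 -0.848 -2.014
v 1.851 -0.835 -2.013
v 2.119 -0.779 -1.909
v 2.321 -0.691 -1.717
v 2.428 -0.582 -1.467
v 2.422 -0.47 -1.197
v 2.305 -0.372 -0.947
v -1.089 1.035 -2.282
v -1.884 1.48 -1.501
v -1.647 2.253 -3.543
v -2.442 2.698 -2.762
v -0.198 1.882 -1.858
v -0.993 2.327 -1.077
v -0.756 3.1 -3.119
v -1.551 3.545 -2.338
v 0.088 0.164 1.566
v -0.442 -0.424 2.034
v -0.714 1.288 2.069
v -1.244 0.7 2.538
v 0.964 0.28 2.702
v 0.434 -0.308 3.171
v 0.162 1.404 3.206
v -0.368 0.816 3.674
v 2.883 -3.188 -2.797
v 3.75 -3.54 -3.12
v 4.304 -2.684 -2.567
v 3.437 -2.332 -2.243
v 3.574 -3.177 -3.506
v 4.128 -2.321 -2.952
v 3.179 -2.818 -3.666
v 3.733 -1.962 -3.113
v 2.689 -2.576 -3.55
v 3.244 -1.72 -2.997
v 2.262 -2.528 -3.195
v 2.816 -1.672 -2.642
v 2.031 -2.69 -2.714
v 2.586 -1.834 -2.161
v 2.071 -3.01 -2.258
v 2.625 -2.154 -1.705
v 2.369 -3.386 -1.974
v 2.923 -2.531 -1.421
v 2.83 -3.7 -1.951
v 3.384 -2.844 -1.398
v 3.307 -3.851 -2.196
v 3.862 -2.995 -1.643
v 3.65 -3.791 -2.632
v 4.205 -2.935 -2.079
v 0.949 1.078 -3.537
v 1.43 1.098 -4.297
v 2.592 0.261 -3.583
v 2.111 0.242 -2.823
v 1.547 1.408 -4.123
v 2.709 0.572 -3.409
v 1.56 1.661 -3.848
v 2.722 0.825 -3.134
v 1.467 1.814 -3.519
v 2.629 0.977 -2.805
v 1.285 1.839 -3.193
v 2.447 1.002 -2.479
v 1.045 1.733 -2.927
v 2.207 0.896 -2.213
v 0.788 1.513 -2.766
v 1.95 0.677 -2.052
v 0.559 1.218 -2.738
v 1.721 0.382 -2.024
v 0.397 0.9 -2.849
v 1.559 0.063 -2.135
v 0.331 0.612 -3.078
v 1.493 -0.225 -2.364
v 0.372 0.404 -3.387
v 1.534 -0.432 -2.673
v 0.512 0.314 -3.722
v 1.674 -0.523 -3.008
v 0.728 0.355 -4.025
v 1.89 -0.482 -3.311
v 0.982 0.522 -4.243
v 2.144 -0.315 -3.529
v 1.231 0.784 -4.34
v 2.393 -0.052 -3.626
f 2 1 4
f 2 4 3
f 4 1 5
f 4 5 3
f 5 1 6
f 5 6 3
f 6 1 7
f 6 7 3
f 7 1 8
f 7 8 3
f 8 1 9
f 8 9 3
f 9 1 10
f 9 10 3
f 10 1 11
f 10 11 3
f 11 1 12
f 11 12 3
f 12 1 13
f 12 13 3
f 13 1 14
f 13 14 3
f 14 1 15
f 14 15 3
f 15 1 16
f 15 16 3
f 16 1 17
f 16 17 3
f 17 1 18
f 17 18 3
f 18 1 2
f 18 2 3
f 20 22 19
f 23 20 19
f 19 22 21
f 21 23 19
f 20 26 22
f 24 20 23
f 24 26 20
f 22 26 21
f 25 23 21
f 21 26 25
f 25 24 23
f 26 24 25
f 28 30 27
f 31 28 27
f 27 30 29
f 29 31 27
f 28 34 30
f 32 28 31
f 32 34 28
f 30 34 29
f 33 31 29
f 29 34 33
f 33 32 31
f 34 32 33
f 36 35 39
f 36 39 37
f 37 39 40
f 37 40 38
f 39 35 41
f 39 41 40
f 40 41 42
f 40 42 38
f 41 35 43
f 41 43 42
f 42 43 44
f 42 44 38
f 43 35 45
f 43 45 44
f 44 45 46
f 44 46 38
f 45 35 47
f 45 47 46
f 46 47 48
f 46 48 38
f 47 35 49
f 47 49 48
f 48 49 50
f 48 50 38
f 49 35 51
f 49 51 50
f 50 51 52
f 50 52 38
f 51 35 53
f 51 53 52
f 52 53 54
f 52 54 38
f 53 35 55
f 53 55 54
f 54 55 56
f 54 56 38
f 55 35 57
f 55 57 56
f 56 57 58
f 56 58 38
f 57 35 36
f 57 36 58
f 58 36 37
f 58 37 38
f 60 59 63
f 60 63 61
f 61 63 64
f 61 64 62
f 63 59 65
f 63 65 64
f 64 65 66
f 64 66 62
f 65 59 67
f 65 67 66
f 66 67 68
f 66 68 62
f 67 59 69
f 67 69 68
f 68 69 70
f 68 70 62
f 69 59 71
f 69 71 70
f 70 71 72
f 70 72 62
f 71 59 73
f 71 73 72
f 72 73 74
f 72 74 62
f 73 59 75
f 73 75 74
f 74 75 76
f 74 76 62
f 75 59 77
f 75 77 76
f 76 77 78
f 76 78 62
f 77 59 79
f 77 79 78
f 78 79 80
f 78 80 62
f 79 59 81
f 79 81 80
f 80 81 82
f 80 82 62
f 81 59 83
f 81 83 82
f 82 83 84
f 82 84 62
f 83 59 85
f 83 85 84
f 84 85 86
f 84 86 62
f 85 59 87
f 85 87 86
f 86 87 88
f 86 88 62
f 87 59 89
f 87 89 88
f 88 89 90
f 88 90 62
f 89 59 60
f 89 60 90
f 90 60 61
f 90 61 62



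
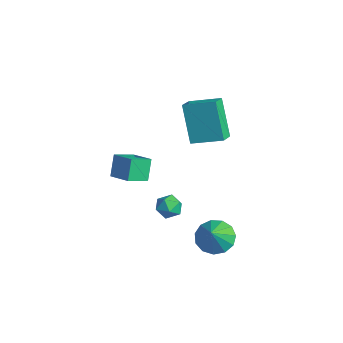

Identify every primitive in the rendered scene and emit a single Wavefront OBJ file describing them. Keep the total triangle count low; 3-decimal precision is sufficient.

v -3.713 -1.509 -1.981
v -2.528 -1.237 -1.582
v -3.797 -0.461 -2.447
v -2.612 -0.189 -2.047
v -3.268 -1.931 -3.013
v -2.083 -1.659 -2.613
v -3.352 -0.883 -3.478
v -2.167 -0.611 -3.079
v 2.152 -1.95 -0.826
v 2.687 -1.593 -0.717
v 2.693 -2.827 -0.603
v 3.228 -2.47 -0.494
v 2.723 -2.435 -0.083
v 2.389 -1.892 -0.221
v 2.991 -2.528 -1.099
v 2.657 -1.985 -1.237
v 3.205 -1.95 -0.886
v 3.04 -1.892 -0.258
v 2.34 -2.528 -1.062
v 2.175 -2.47 -0.434
v 2.338 0.266 -4.016
v 2.812 1.031 -3.881
v 3.022 -0.346 -2.944
v 2.391 1.069 -3.591
v 1.954 0.852 -3.436
v 1.638 0.449 -3.464
v 1.545 -0.012 -3.668
v 1.703 -0.385 -3.982
v 2.064 -0.552 -4.307
v 2.511 -0.458 -4.539
v 2.904 -0.135 -4.605
v 3.117 0.315 -4.484
v 3.083 0.75 -4.214
v -0.182 0.439 0.45
v -1.189 0.588 2.287
v -0.817 1.128 0.046
v -1.824 1.277 1.883
v 0.764 1.563 0.877
v -0.243 1.712 2.714
v 0.129 2.252 0.473
v -0.878 2.401 2.31
f 2 4 1
f 5 2 1
f 1 4 3
f 3 5 1
f 2 8 4
f 6 2 5
f 6 8 2
f 4 8 3
f 7 5 3
f 3 8 7
f 7 6 5
f 8 6 7
f 9 20 14
f 9 14 10
f 9 10 16
f 9 16 19
f 9 19 20
f 10 14 18
f 14 20 13
f 20 19 11
f 19 16 15
f 16 10 17
f 12 18 13
f 12 13 11
f 12 11 15
f 12 15 17
f 12 17 18
f 13 18 14
f 11 13 20
f 15 11 19
f 17 15 16
f 18 17 10
f 22 21 24
f 22 24 23
f 24 21 25
f 24 25 23
f 25 21 26
f 25 26 23
f 26 21 27
f 26 27 23
f 27 21 28
f 27 28 23
f 28 21 29
f 28 29 23
f 29 21 30
f 29 30 23
f 30 21 31
f 30 31 23
f 31 21 32
f 31 32 23
f 32 21 33
f 32 33 23
f 33 21 22
f 33 22 23
f 35 37 34
f 38 35 34
f 34 37 36
f 36 38 34
f 35 41 37
f 39 35 38
f 39 41 35
f 37 41 36
f 40 38 36
f 36 41 40
f 40 39 38
f 41 39 40



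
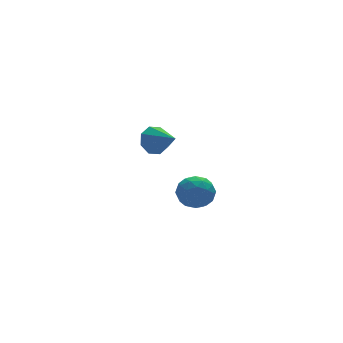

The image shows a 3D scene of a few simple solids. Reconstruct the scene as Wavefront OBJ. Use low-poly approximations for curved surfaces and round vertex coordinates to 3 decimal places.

v 0.799 -3.193 3.264
v 1.442 -2.548 3.977
v 2.298 -3.492 2.183
v 2.941 -2.847 2.896
v 2.542 -3.875 3.247
v 1.616 -3.689 3.915
v 2.124 -2.351 2.245
v 1.198 -2.165 2.913
v 2.261 -2.027 3.347
v 2.519 -2.969 3.966
v 1.221 -3.071 2.194
v 1.479 -4.013 2.813
v 0.989 -2.844 3.715
v 2.751 -3.196 2.445
v 2.516 -3.8 2.651
v 2.894 -3.421 3.07
v 1.091 -3.515 3.679
v 1.469 -3.136 4.098
v 2.116 -3.916 3.669
v 2.271 -2.904 2.062
v 2.649 -2.525 2.481
v 0.846 -2.619 3.09
v 1.224 -2.24 3.509
v 1.624 -2.124 2.491
v 1.848 -2.159 3.764
v 2.729 -2.335 3.129
v 2.249 -2.043 2.746
v 1.705 -1.934 3.139
v 2 -2.712 4.128
v 2.881 -2.889 3.493
v 2.647 -3.492 3.699
v 2.102 -3.384 4.092
v 2.482 -2.406 3.758
v 0.859 -3.151 2.667
v 1.74 -3.328 2.032
v 1.638 -2.656 2.068
v 1.093 -2.548 2.461
v 1.011 -3.705 3.031
v 1.892 -3.881 2.396
v 2.035 -4.106 3.021
v 1.491 -3.997 3.414
v 1.258 -3.634 2.402
v 2.937 4.706 3.042
v 3.557 5.236 3.719
v 3.463 2.974 3.918
v 2.8 5.146 3.996
v 2.123 4.799 3.715
v 1.924 4.396 3.039
v 2.318 4.175 2.365
v 3.075 4.265 2.088
v 3.752 4.613 2.37
v 3.951 5.015 3.046
f 1 38 17
f 38 12 41
f 17 41 6
f 38 41 17
f 1 17 13
f 17 6 18
f 13 18 2
f 17 18 13
f 1 13 22
f 13 2 23
f 22 23 8
f 13 23 22
f 1 22 34
f 22 8 37
f 34 37 11
f 22 37 34
f 1 34 38
f 34 11 42
f 38 42 12
f 34 42 38
f 2 18 29
f 18 6 32
f 29 32 10
f 18 32 29
f 6 41 19
f 41 12 40
f 19 40 5
f 41 40 19
f 12 42 39
f 42 11 35
f 39 35 3
f 42 35 39
f 11 37 36
f 37 8 24
f 36 24 7
f 37 24 36
f 8 23 28
f 23 2 25
f 28 25 9
f 23 25 28
f 4 30 16
f 30 10 31
f 16 31 5
f 30 31 16
f 4 16 14
f 16 5 15
f 14 15 3
f 16 15 14
f 4 14 21
f 14 3 20
f 21 20 7
f 14 20 21
f 4 21 26
f 21 7 27
f 26 27 9
f 21 27 26
f 4 26 30
f 26 9 33
f 30 33 10
f 26 33 30
f 5 31 19
f 31 10 32
f 19 32 6
f 31 32 19
f 3 15 39
f 15 5 40
f 39 40 12
f 15 40 39
f 7 20 36
f 20 3 35
f 36 35 11
f 20 35 36
f 9 27 28
f 27 7 24
f 28 24 8
f 27 24 28
f 10 33 29
f 33 9 25
f 29 25 2
f 33 25 29
f 44 43 46
f 44 46 45
f 46 43 47
f 46 47 45
f 47 43 48
f 47 48 45
f 48 43 49
f 48 49 45
f 49 43 50
f 49 50 45
f 50 43 51
f 50 51 45
f 51 43 52
f 51 52 45
f 52 43 44
f 52 44 45



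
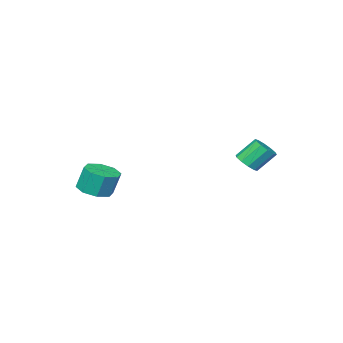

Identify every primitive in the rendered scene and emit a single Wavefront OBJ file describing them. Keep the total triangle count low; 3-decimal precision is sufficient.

v -2.168 1.633 2.988
v -1.74 2.198 3.02
v -2.524 2.733 4.063
v -2.952 2.167 4.032
v -2.061 2.287 2.734
v -2.845 2.821 3.777
v -2.422 2.126 2.545
v -3.206 2.66 3.588
v -2.687 1.776 2.525
v -3.471 2.31 3.568
v -2.753 1.372 2.682
v -3.537 1.906 3.725
v -2.596 1.067 2.957
v -3.38 1.602 4
v -2.275 0.979 3.243
v -3.059 1.513 4.286
v -1.914 1.14 3.432
v -2.698 1.674 4.475
v -1.649 1.49 3.452
v -2.433 2.024 4.495
v -1.583 1.894 3.295
v -2.367 2.428 4.338
v 3.676 -2.865 1.362
v 4.178 -2.065 1.258
v 3.926 -1.735 2.574
v 3.424 -2.535 2.678
v 3.474 -1.975 1.1
v 3.222 -1.644 2.416
v 2.889 -2.405 1.096
v 2.636 -2.075 2.412
v 2.764 -3.105 1.247
v 2.512 -2.775 2.563
v 3.174 -3.665 1.466
v 2.922 -3.335 2.782
v 3.878 -3.756 1.624
v 3.626 -3.425 2.94
v 4.464 -3.325 1.628
v 4.211 -2.995 2.944
v 4.588 -2.625 1.477
v 4.336 -2.295 2.793
f 2 1 5
f 2 5 3
f 3 5 6
f 3 6 4
f 5 1 7
f 5 7 6
f 6 7 8
f 6 8 4
f 7 1 9
f 7 9 8
f 8 9 10
f 8 10 4
f 9 1 11
f 9 11 10
f 10 11 12
f 10 12 4
f 11 1 13
f 11 13 12
f 12 13 14
f 12 14 4
f 13 1 15
f 13 15 14
f 14 15 16
f 14 16 4
f 15 1 17
f 15 17 16
f 16 17 18
f 16 18 4
f 17 1 19
f 17 19 18
f 18 19 20
f 18 20 4
f 19 1 21
f 19 21 20
f 20 21 22
f 20 22 4
f 21 1 2
f 21 2 22
f 22 2 3
f 22 3 4
f 24 23 27
f 24 27 25
f 25 27 28
f 25 28 26
f 27 23 29
f 27 29 28
f 28 29 30
f 28 30 26
f 29 23 31
f 29 31 30
f 30 31 32
f 30 32 26
f 31 23 33
f 31 33 32
f 32 33 34
f 32 34 26
f 33 23 35
f 33 35 34
f 34 35 36
f 34 36 26
f 35 23 37
f 35 37 36
f 36 37 38
f 36 38 26
f 37 23 39
f 37 39 38
f 38 39 40
f 38 40 26
f 39 23 24
f 39 24 40
f 40 24 25
f 40 25 26

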